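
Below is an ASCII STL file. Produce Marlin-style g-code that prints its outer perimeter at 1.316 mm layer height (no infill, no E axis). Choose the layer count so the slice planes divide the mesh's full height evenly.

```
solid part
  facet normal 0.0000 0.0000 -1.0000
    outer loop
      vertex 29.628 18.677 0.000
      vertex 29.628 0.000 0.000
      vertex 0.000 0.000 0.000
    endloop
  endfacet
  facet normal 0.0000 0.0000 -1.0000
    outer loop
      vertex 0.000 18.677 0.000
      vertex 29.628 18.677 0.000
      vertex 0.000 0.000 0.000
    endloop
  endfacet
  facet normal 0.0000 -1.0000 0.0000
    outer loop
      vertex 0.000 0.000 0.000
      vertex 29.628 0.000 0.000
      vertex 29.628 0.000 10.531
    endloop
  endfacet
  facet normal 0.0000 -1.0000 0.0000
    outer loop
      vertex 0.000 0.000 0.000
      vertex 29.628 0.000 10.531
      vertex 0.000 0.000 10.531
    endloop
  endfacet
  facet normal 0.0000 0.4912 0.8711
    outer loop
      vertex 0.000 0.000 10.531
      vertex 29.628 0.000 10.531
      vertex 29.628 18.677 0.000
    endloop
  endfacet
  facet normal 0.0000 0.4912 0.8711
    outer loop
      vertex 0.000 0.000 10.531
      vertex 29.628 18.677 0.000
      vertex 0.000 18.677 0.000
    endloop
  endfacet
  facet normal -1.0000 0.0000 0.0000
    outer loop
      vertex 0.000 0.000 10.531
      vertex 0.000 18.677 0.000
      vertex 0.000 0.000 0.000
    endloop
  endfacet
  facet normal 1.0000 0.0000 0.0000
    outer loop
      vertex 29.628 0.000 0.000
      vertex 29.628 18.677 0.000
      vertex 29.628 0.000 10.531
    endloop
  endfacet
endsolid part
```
; perimeter-only toolpath
G21 ; units = mm
G90 ; absolute positioning
G28 ; home
; layer 1
G0 Z1.316
G0 X0.000 Y0.000
G1 X29.628 Y0.000
G1 X29.628 Y16.342
G1 X0.000 Y16.342
G1 X0.000 Y0.000
; layer 2
G0 Z2.633
G0 X0.000 Y0.000
G1 X29.628 Y0.000
G1 X29.628 Y14.008
G1 X0.000 Y14.008
G1 X0.000 Y0.000
; layer 3
G0 Z3.949
G0 X0.000 Y0.000
G1 X29.628 Y0.000
G1 X29.628 Y11.673
G1 X0.000 Y11.673
G1 X0.000 Y0.000
; layer 4
G0 Z5.266
G0 X0.000 Y0.000
G1 X29.628 Y0.000
G1 X29.628 Y9.338
G1 X0.000 Y9.338
G1 X0.000 Y0.000
; layer 5
G0 Z6.582
G0 X0.000 Y0.000
G1 X29.628 Y0.000
G1 X29.628 Y7.004
G1 X0.000 Y7.004
G1 X0.000 Y0.000
; layer 6
G0 Z7.898
G0 X0.000 Y0.000
G1 X29.628 Y0.000
G1 X29.628 Y4.669
G1 X0.000 Y4.669
G1 X0.000 Y0.000
; layer 7
G0 Z9.215
G0 X0.000 Y0.000
G1 X29.628 Y0.000
G1 X29.628 Y2.335
G1 X0.000 Y2.335
G1 X0.000 Y0.000
M2 ; end

The solid is a wedge (ramp): 29.6 × 18.7 mm base, rising to 10.5 mm along the y=0 edge and sloping linearly to z=0 at y=18.7. Slicing at Δz = 1.316 mm — 8 equal slices spanning the solid's height, so layer i sits at z = i·h/8 — gives 7 non-empty perimeters. Each is a 4-segment closed polygon; G0 lifts to the layer z and rapids to the start vertex, then G1 traces the edges. The cross-section shrinks linearly with z (the slice at the apex is degenerate and omitted).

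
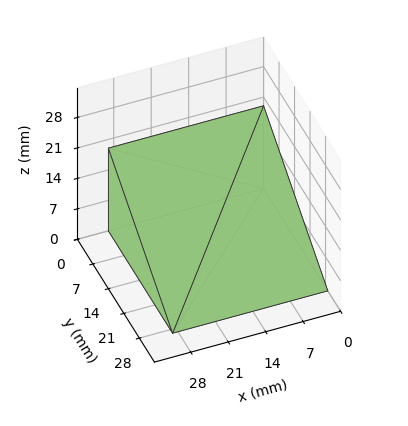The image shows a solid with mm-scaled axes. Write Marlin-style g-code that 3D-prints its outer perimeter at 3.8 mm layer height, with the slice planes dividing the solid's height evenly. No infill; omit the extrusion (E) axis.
Reading the render: the shape is a wedge (ramp): 29 × 29 mm base, rising to 19 mm along the y=0 edge and sloping linearly to z=0 at y=29 (dimensions read to the nearest mm from the axis ticks). For the g-code, the solid's height is divided into equal slices at the stated Δz and each level perimeter traced with G1 moves after a G0 lift.

; perimeter-only toolpath
G21 ; units = mm
G90 ; absolute positioning
G28 ; home
; layer 1
G0 Z3.8
G0 X0.0 Y0.0
G1 X29.0 Y0.0
G1 X29.0 Y23.2
G1 X0.0 Y23.2
G1 X0.0 Y0.0
; layer 2
G0 Z7.6
G0 X0.0 Y0.0
G1 X29.0 Y0.0
G1 X29.0 Y17.4
G1 X0.0 Y17.4
G1 X0.0 Y0.0
; layer 3
G0 Z11.4
G0 X0.0 Y0.0
G1 X29.0 Y0.0
G1 X29.0 Y11.6
G1 X0.0 Y11.6
G1 X0.0 Y0.0
; layer 4
G0 Z15.2
G0 X0.0 Y0.0
G1 X29.0 Y0.0
G1 X29.0 Y5.8
G1 X0.0 Y5.8
G1 X0.0 Y0.0
M2 ; end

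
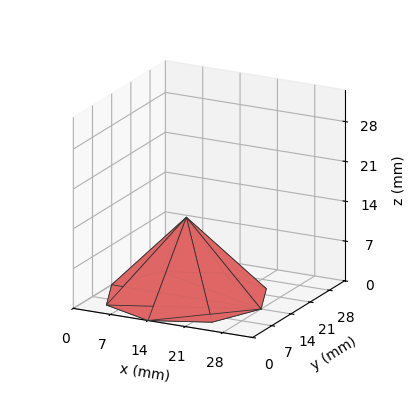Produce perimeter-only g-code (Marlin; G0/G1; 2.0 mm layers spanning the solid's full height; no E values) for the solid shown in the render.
Reading the render: the shape is a regular 8-sided pyramid, base circumscribed radius ≈ 14 mm, apex at z ≈ 14 mm (dimensions read to the nearest mm from the axis ticks). For the g-code, the solid's height is divided into equal slices at the stated Δz and each level perimeter traced with G1 moves after a G0 lift.

; perimeter-only toolpath
G21 ; units = mm
G90 ; absolute positioning
G28 ; home
; layer 1
G0 Z2.0
G0 X26.0 Y14.0
G1 X22.5 Y22.5
G1 X14.0 Y26.0
G1 X5.5 Y22.5
G1 X2.0 Y14.0
G1 X5.5 Y5.5
G1 X14.0 Y2.0
G1 X22.5 Y5.5
G1 X26.0 Y14.0
; layer 2
G0 Z4.0
G0 X24.0 Y14.0
G1 X21.1 Y21.1
G1 X14.0 Y24.0
G1 X6.9 Y21.1
G1 X4.0 Y14.0
G1 X6.9 Y6.9
G1 X14.0 Y4.0
G1 X21.1 Y6.9
G1 X24.0 Y14.0
; layer 3
G0 Z6.0
G0 X22.0 Y14.0
G1 X19.7 Y19.7
G1 X14.0 Y22.0
G1 X8.3 Y19.7
G1 X6.0 Y14.0
G1 X8.3 Y8.3
G1 X14.0 Y6.0
G1 X19.7 Y8.3
G1 X22.0 Y14.0
; layer 4
G0 Z8.0
G0 X20.0 Y14.0
G1 X18.2 Y18.2
G1 X14.0 Y20.0
G1 X9.8 Y18.2
G1 X8.0 Y14.0
G1 X9.8 Y9.8
G1 X14.0 Y8.0
G1 X18.2 Y9.8
G1 X20.0 Y14.0
; layer 5
G0 Z10.0
G0 X18.0 Y14.0
G1 X16.8 Y16.8
G1 X14.0 Y18.0
G1 X11.2 Y16.8
G1 X10.0 Y14.0
G1 X11.2 Y11.2
G1 X14.0 Y10.0
G1 X16.8 Y11.2
G1 X18.0 Y14.0
; layer 6
G0 Z12.0
G0 X16.0 Y14.0
G1 X15.4 Y15.4
G1 X14.0 Y16.0
G1 X12.6 Y15.4
G1 X12.0 Y14.0
G1 X12.6 Y12.6
G1 X14.0 Y12.0
G1 X15.4 Y12.6
G1 X16.0 Y14.0
M2 ; end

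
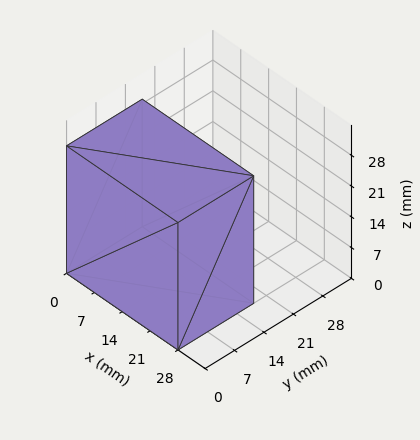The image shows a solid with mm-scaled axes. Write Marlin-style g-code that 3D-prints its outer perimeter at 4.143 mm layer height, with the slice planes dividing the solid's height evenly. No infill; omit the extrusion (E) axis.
Reading the render: the shape is a rectangular box, roughly 28 × 18 mm footprint and 29 mm tall (dimensions read to the nearest mm from the axis ticks). For the g-code, the solid's height is divided into equal slices at the stated Δz and each level perimeter traced with G1 moves after a G0 lift.

; perimeter-only toolpath
G21 ; units = mm
G90 ; absolute positioning
G28 ; home
; layer 1
G0 Z4.143
G0 X0.000 Y0.000
G1 X28.000 Y0.000
G1 X28.000 Y18.000
G1 X0.000 Y18.000
G1 X0.000 Y0.000
; layer 2
G0 Z8.286
G0 X0.000 Y0.000
G1 X28.000 Y0.000
G1 X28.000 Y18.000
G1 X0.000 Y18.000
G1 X0.000 Y0.000
; layer 3
G0 Z12.429
G0 X0.000 Y0.000
G1 X28.000 Y0.000
G1 X28.000 Y18.000
G1 X0.000 Y18.000
G1 X0.000 Y0.000
; layer 4
G0 Z16.571
G0 X0.000 Y0.000
G1 X28.000 Y0.000
G1 X28.000 Y18.000
G1 X0.000 Y18.000
G1 X0.000 Y0.000
; layer 5
G0 Z20.714
G0 X0.000 Y0.000
G1 X28.000 Y0.000
G1 X28.000 Y18.000
G1 X0.000 Y18.000
G1 X0.000 Y0.000
; layer 6
G0 Z24.857
G0 X0.000 Y0.000
G1 X28.000 Y0.000
G1 X28.000 Y18.000
G1 X0.000 Y18.000
G1 X0.000 Y0.000
; layer 7
G0 Z29.000
G0 X0.000 Y0.000
G1 X28.000 Y0.000
G1 X28.000 Y18.000
G1 X0.000 Y18.000
G1 X0.000 Y0.000
M2 ; end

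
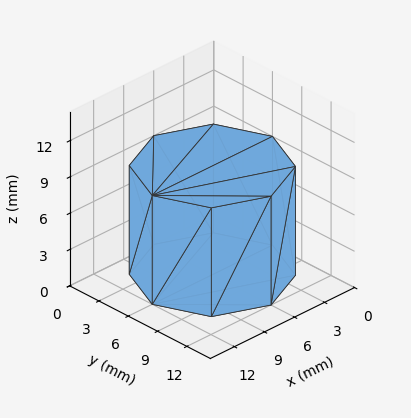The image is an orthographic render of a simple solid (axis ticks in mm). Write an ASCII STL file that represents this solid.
Reading the render: the shape is a regular 8-sided prism (a cylinder approximated with 8 flat sides), circumscribed radius ≈ 6 mm, height ≈ 9 mm (dimensions read to the nearest mm from the axis ticks). For the STL, each face is triangulated and given an outward normal.

solid part
  facet normal 0.0000 0.0000 -1.0000
    outer loop
      vertex 6.0 12.0 0.0
      vertex 10.2 10.2 0.0
      vertex 12.0 6.0 0.0
    endloop
  endfacet
  facet normal 0.0000 0.0000 -1.0000
    outer loop
      vertex 1.8 10.2 0.0
      vertex 6.0 12.0 0.0
      vertex 12.0 6.0 0.0
    endloop
  endfacet
  facet normal 0.0000 0.0000 -1.0000
    outer loop
      vertex 0.0 6.0 0.0
      vertex 1.8 10.2 0.0
      vertex 12.0 6.0 0.0
    endloop
  endfacet
  facet normal 0.0000 0.0000 -1.0000
    outer loop
      vertex 1.8 1.8 0.0
      vertex 0.0 6.0 0.0
      vertex 12.0 6.0 0.0
    endloop
  endfacet
  facet normal 0.0000 0.0000 -1.0000
    outer loop
      vertex 6.0 0.0 0.0
      vertex 1.8 1.8 0.0
      vertex 12.0 6.0 0.0
    endloop
  endfacet
  facet normal 0.0000 0.0000 -1.0000
    outer loop
      vertex 10.2 1.8 0.0
      vertex 6.0 0.0 0.0
      vertex 12.0 6.0 0.0
    endloop
  endfacet
  facet normal 0.0000 0.0000 1.0000
    outer loop
      vertex 12.0 6.0 9.0
      vertex 10.2 10.2 9.0
      vertex 6.0 12.0 9.0
    endloop
  endfacet
  facet normal 0.0000 0.0000 1.0000
    outer loop
      vertex 12.0 6.0 9.0
      vertex 6.0 12.0 9.0
      vertex 1.8 10.2 9.0
    endloop
  endfacet
  facet normal 0.0000 0.0000 1.0000
    outer loop
      vertex 12.0 6.0 9.0
      vertex 1.8 10.2 9.0
      vertex 0.0 6.0 9.0
    endloop
  endfacet
  facet normal 0.0000 0.0000 1.0000
    outer loop
      vertex 12.0 6.0 9.0
      vertex 0.0 6.0 9.0
      vertex 1.8 1.8 9.0
    endloop
  endfacet
  facet normal 0.0000 0.0000 1.0000
    outer loop
      vertex 12.0 6.0 9.0
      vertex 1.8 1.8 9.0
      vertex 6.0 0.0 9.0
    endloop
  endfacet
  facet normal 0.0000 0.0000 1.0000
    outer loop
      vertex 12.0 6.0 9.0
      vertex 6.0 0.0 9.0
      vertex 10.2 1.8 9.0
    endloop
  endfacet
  facet normal 0.9191 0.3939 0.0000
    outer loop
      vertex 12.0 6.0 0.0
      vertex 10.2 10.2 0.0
      vertex 10.2 10.2 9.0
    endloop
  endfacet
  facet normal 0.9191 0.3939 0.0000
    outer loop
      vertex 12.0 6.0 0.0
      vertex 10.2 10.2 9.0
      vertex 12.0 6.0 9.0
    endloop
  endfacet
  facet normal 0.3939 0.9191 0.0000
    outer loop
      vertex 10.2 10.2 0.0
      vertex 6.0 12.0 0.0
      vertex 6.0 12.0 9.0
    endloop
  endfacet
  facet normal 0.3939 0.9191 0.0000
    outer loop
      vertex 10.2 10.2 0.0
      vertex 6.0 12.0 9.0
      vertex 10.2 10.2 9.0
    endloop
  endfacet
  facet normal -0.3939 0.9191 0.0000
    outer loop
      vertex 6.0 12.0 0.0
      vertex 1.8 10.2 0.0
      vertex 1.8 10.2 9.0
    endloop
  endfacet
  facet normal -0.3939 0.9191 0.0000
    outer loop
      vertex 6.0 12.0 0.0
      vertex 1.8 10.2 9.0
      vertex 6.0 12.0 9.0
    endloop
  endfacet
  facet normal -0.9191 0.3939 0.0000
    outer loop
      vertex 1.8 10.2 0.0
      vertex 0.0 6.0 0.0
      vertex 0.0 6.0 9.0
    endloop
  endfacet
  facet normal -0.9191 0.3939 0.0000
    outer loop
      vertex 1.8 10.2 0.0
      vertex 0.0 6.0 9.0
      vertex 1.8 10.2 9.0
    endloop
  endfacet
  facet normal -0.9191 -0.3939 0.0000
    outer loop
      vertex 0.0 6.0 0.0
      vertex 1.8 1.8 0.0
      vertex 1.8 1.8 9.0
    endloop
  endfacet
  facet normal -0.9191 -0.3939 0.0000
    outer loop
      vertex 0.0 6.0 0.0
      vertex 1.8 1.8 9.0
      vertex 0.0 6.0 9.0
    endloop
  endfacet
  facet normal -0.3939 -0.9191 0.0000
    outer loop
      vertex 1.8 1.8 0.0
      vertex 6.0 0.0 0.0
      vertex 6.0 0.0 9.0
    endloop
  endfacet
  facet normal -0.3939 -0.9191 0.0000
    outer loop
      vertex 1.8 1.8 0.0
      vertex 6.0 0.0 9.0
      vertex 1.8 1.8 9.0
    endloop
  endfacet
  facet normal 0.3939 -0.9191 0.0000
    outer loop
      vertex 6.0 0.0 0.0
      vertex 10.2 1.8 0.0
      vertex 10.2 1.8 9.0
    endloop
  endfacet
  facet normal 0.3939 -0.9191 0.0000
    outer loop
      vertex 6.0 0.0 0.0
      vertex 10.2 1.8 9.0
      vertex 6.0 0.0 9.0
    endloop
  endfacet
  facet normal 0.9191 -0.3939 0.0000
    outer loop
      vertex 10.2 1.8 0.0
      vertex 12.0 6.0 0.0
      vertex 12.0 6.0 9.0
    endloop
  endfacet
  facet normal 0.9191 -0.3939 0.0000
    outer loop
      vertex 10.2 1.8 0.0
      vertex 12.0 6.0 9.0
      vertex 10.2 1.8 9.0
    endloop
  endfacet
endsolid part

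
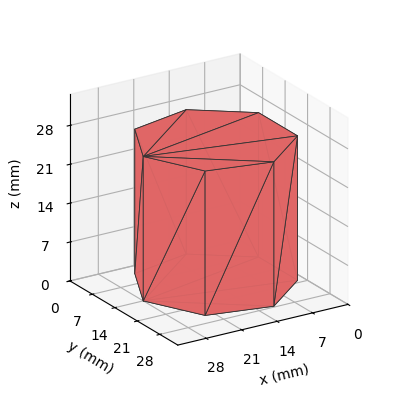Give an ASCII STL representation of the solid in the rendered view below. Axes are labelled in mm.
Reading the render: the shape is a regular 7-sided prism (a cylinder approximated with 7 flat sides), circumscribed radius ≈ 14 mm, height ≈ 26 mm (dimensions read to the nearest mm from the axis ticks). For the STL, each face is triangulated and given an outward normal.

solid part
  facet normal 0.0000 0.0000 -1.0000
    outer loop
      vertex 10.88 27.65 0.00
      vertex 22.73 24.95 0.00
      vertex 28.00 14.00 0.00
    endloop
  endfacet
  facet normal 0.0000 0.0000 -1.0000
    outer loop
      vertex 1.39 20.07 0.00
      vertex 10.88 27.65 0.00
      vertex 28.00 14.00 0.00
    endloop
  endfacet
  facet normal 0.0000 0.0000 -1.0000
    outer loop
      vertex 1.39 7.93 0.00
      vertex 1.39 20.07 0.00
      vertex 28.00 14.00 0.00
    endloop
  endfacet
  facet normal 0.0000 0.0000 -1.0000
    outer loop
      vertex 10.88 0.35 0.00
      vertex 1.39 7.93 0.00
      vertex 28.00 14.00 0.00
    endloop
  endfacet
  facet normal 0.0000 0.0000 -1.0000
    outer loop
      vertex 22.73 3.05 0.00
      vertex 10.88 0.35 0.00
      vertex 28.00 14.00 0.00
    endloop
  endfacet
  facet normal 0.0000 0.0000 1.0000
    outer loop
      vertex 28.00 14.00 26.00
      vertex 22.73 24.95 26.00
      vertex 10.88 27.65 26.00
    endloop
  endfacet
  facet normal 0.0000 0.0000 1.0000
    outer loop
      vertex 28.00 14.00 26.00
      vertex 10.88 27.65 26.00
      vertex 1.39 20.07 26.00
    endloop
  endfacet
  facet normal 0.0000 0.0000 1.0000
    outer loop
      vertex 28.00 14.00 26.00
      vertex 1.39 20.07 26.00
      vertex 1.39 7.93 26.00
    endloop
  endfacet
  facet normal 0.0000 0.0000 1.0000
    outer loop
      vertex 28.00 14.00 26.00
      vertex 1.39 7.93 26.00
      vertex 10.88 0.35 26.00
    endloop
  endfacet
  facet normal 0.0000 0.0000 1.0000
    outer loop
      vertex 28.00 14.00 26.00
      vertex 10.88 0.35 26.00
      vertex 22.73 3.05 26.00
    endloop
  endfacet
  facet normal 0.9011 0.4337 0.0000
    outer loop
      vertex 28.00 14.00 0.00
      vertex 22.73 24.95 0.00
      vertex 22.73 24.95 26.00
    endloop
  endfacet
  facet normal 0.9011 0.4337 0.0000
    outer loop
      vertex 28.00 14.00 0.00
      vertex 22.73 24.95 26.00
      vertex 28.00 14.00 26.00
    endloop
  endfacet
  facet normal 0.2222 0.9750 0.0000
    outer loop
      vertex 22.73 24.95 0.00
      vertex 10.88 27.65 0.00
      vertex 10.88 27.65 26.00
    endloop
  endfacet
  facet normal 0.2222 0.9750 0.0000
    outer loop
      vertex 22.73 24.95 0.00
      vertex 10.88 27.65 26.00
      vertex 22.73 24.95 26.00
    endloop
  endfacet
  facet normal -0.6241 0.7814 0.0000
    outer loop
      vertex 10.88 27.65 0.00
      vertex 1.39 20.07 0.00
      vertex 1.39 20.07 26.00
    endloop
  endfacet
  facet normal -0.6241 0.7814 0.0000
    outer loop
      vertex 10.88 27.65 0.00
      vertex 1.39 20.07 26.00
      vertex 10.88 27.65 26.00
    endloop
  endfacet
  facet normal -1.0000 0.0000 0.0000
    outer loop
      vertex 1.39 20.07 0.00
      vertex 1.39 7.93 0.00
      vertex 1.39 7.93 26.00
    endloop
  endfacet
  facet normal -1.0000 0.0000 0.0000
    outer loop
      vertex 1.39 20.07 0.00
      vertex 1.39 7.93 26.00
      vertex 1.39 20.07 26.00
    endloop
  endfacet
  facet normal -0.6241 -0.7814 0.0000
    outer loop
      vertex 1.39 7.93 0.00
      vertex 10.88 0.35 0.00
      vertex 10.88 0.35 26.00
    endloop
  endfacet
  facet normal -0.6241 -0.7814 0.0000
    outer loop
      vertex 1.39 7.93 0.00
      vertex 10.88 0.35 26.00
      vertex 1.39 7.93 26.00
    endloop
  endfacet
  facet normal 0.2222 -0.9750 0.0000
    outer loop
      vertex 10.88 0.35 0.00
      vertex 22.73 3.05 0.00
      vertex 22.73 3.05 26.00
    endloop
  endfacet
  facet normal 0.2222 -0.9750 0.0000
    outer loop
      vertex 10.88 0.35 0.00
      vertex 22.73 3.05 26.00
      vertex 10.88 0.35 26.00
    endloop
  endfacet
  facet normal 0.9011 -0.4337 0.0000
    outer loop
      vertex 22.73 3.05 0.00
      vertex 28.00 14.00 0.00
      vertex 28.00 14.00 26.00
    endloop
  endfacet
  facet normal 0.9011 -0.4337 0.0000
    outer loop
      vertex 22.73 3.05 0.00
      vertex 28.00 14.00 26.00
      vertex 22.73 3.05 26.00
    endloop
  endfacet
endsolid part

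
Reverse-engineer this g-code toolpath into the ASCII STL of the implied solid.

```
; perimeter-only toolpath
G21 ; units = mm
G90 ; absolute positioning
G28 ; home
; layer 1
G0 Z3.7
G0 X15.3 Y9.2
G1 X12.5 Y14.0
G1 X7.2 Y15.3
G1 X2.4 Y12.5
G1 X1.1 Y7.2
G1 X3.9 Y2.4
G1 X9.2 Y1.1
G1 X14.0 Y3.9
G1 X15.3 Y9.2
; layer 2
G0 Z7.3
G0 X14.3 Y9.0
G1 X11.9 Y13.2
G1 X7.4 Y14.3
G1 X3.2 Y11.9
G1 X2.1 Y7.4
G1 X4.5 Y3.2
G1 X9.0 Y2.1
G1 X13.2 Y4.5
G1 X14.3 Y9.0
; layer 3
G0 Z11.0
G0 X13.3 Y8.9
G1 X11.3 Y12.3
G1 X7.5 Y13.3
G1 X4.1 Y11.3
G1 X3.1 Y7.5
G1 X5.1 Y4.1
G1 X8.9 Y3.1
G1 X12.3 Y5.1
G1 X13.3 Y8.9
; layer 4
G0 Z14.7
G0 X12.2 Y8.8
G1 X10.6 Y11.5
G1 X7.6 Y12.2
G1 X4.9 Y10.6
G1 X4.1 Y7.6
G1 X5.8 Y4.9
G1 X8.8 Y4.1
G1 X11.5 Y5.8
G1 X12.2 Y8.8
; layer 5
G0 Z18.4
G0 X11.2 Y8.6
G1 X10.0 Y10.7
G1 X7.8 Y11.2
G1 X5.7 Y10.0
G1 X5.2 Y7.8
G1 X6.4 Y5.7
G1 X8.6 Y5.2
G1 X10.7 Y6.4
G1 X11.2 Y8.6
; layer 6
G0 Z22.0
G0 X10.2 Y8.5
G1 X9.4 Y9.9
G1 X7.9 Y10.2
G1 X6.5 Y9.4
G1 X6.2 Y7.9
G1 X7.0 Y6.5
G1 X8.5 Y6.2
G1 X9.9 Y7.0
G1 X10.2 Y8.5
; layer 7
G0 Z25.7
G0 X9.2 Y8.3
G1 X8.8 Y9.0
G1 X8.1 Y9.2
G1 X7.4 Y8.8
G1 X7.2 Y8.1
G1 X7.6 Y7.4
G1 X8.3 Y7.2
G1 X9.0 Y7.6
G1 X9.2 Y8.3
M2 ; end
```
solid part
  facet normal 0.0000 0.0000 -1.0000
    outer loop
      vertex 7.1 16.3 0.0
      vertex 13.1 14.8 0.0
      vertex 16.3 9.3 0.0
    endloop
  endfacet
  facet normal 0.0000 0.0000 -1.0000
    outer loop
      vertex 1.6 13.1 0.0
      vertex 7.1 16.3 0.0
      vertex 16.3 9.3 0.0
    endloop
  endfacet
  facet normal 0.0000 0.0000 -1.0000
    outer loop
      vertex 0.1 7.1 0.0
      vertex 1.6 13.1 0.0
      vertex 16.3 9.3 0.0
    endloop
  endfacet
  facet normal 0.0000 0.0000 -1.0000
    outer loop
      vertex 3.3 1.6 0.0
      vertex 0.1 7.1 0.0
      vertex 16.3 9.3 0.0
    endloop
  endfacet
  facet normal 0.0000 0.0000 -1.0000
    outer loop
      vertex 9.3 0.1 0.0
      vertex 3.3 1.6 0.0
      vertex 16.3 9.3 0.0
    endloop
  endfacet
  facet normal 0.0000 0.0000 -1.0000
    outer loop
      vertex 14.8 3.3 0.0
      vertex 9.3 0.1 0.0
      vertex 16.3 9.3 0.0
    endloop
  endfacet
  facet normal 0.8372 0.4871 0.2489
    outer loop
      vertex 16.3 9.3 0.0
      vertex 13.1 14.8 0.0
      vertex 8.2 8.2 29.4
    endloop
  endfacet
  facet normal 0.2348 0.9393 0.2500
    outer loop
      vertex 13.1 14.8 0.0
      vertex 7.1 16.3 0.0
      vertex 8.2 8.2 29.4
    endloop
  endfacet
  facet normal -0.4871 0.8372 0.2489
    outer loop
      vertex 7.1 16.3 0.0
      vertex 1.6 13.1 0.0
      vertex 8.2 8.2 29.4
    endloop
  endfacet
  facet normal -0.9393 0.2348 0.2500
    outer loop
      vertex 1.6 13.1 0.0
      vertex 0.1 7.1 0.0
      vertex 8.2 8.2 29.4
    endloop
  endfacet
  facet normal -0.8372 -0.4871 0.2489
    outer loop
      vertex 0.1 7.1 0.0
      vertex 3.3 1.6 0.0
      vertex 8.2 8.2 29.4
    endloop
  endfacet
  facet normal -0.2348 -0.9393 0.2500
    outer loop
      vertex 3.3 1.6 0.0
      vertex 9.3 0.1 0.0
      vertex 8.2 8.2 29.4
    endloop
  endfacet
  facet normal 0.4871 -0.8372 0.2489
    outer loop
      vertex 9.3 0.1 0.0
      vertex 14.8 3.3 0.0
      vertex 8.2 8.2 29.4
    endloop
  endfacet
  facet normal 0.9393 -0.2348 0.2500
    outer loop
      vertex 14.8 3.3 0.0
      vertex 16.3 9.3 0.0
      vertex 8.2 8.2 29.4
    endloop
  endfacet
endsolid part

The G0 Z moves step by Δz≈3.7 mm. The G1 loops shrink linearly with z, so the solid tapers from its base footprint up to z≈29.4. Closing with a flat bottom cap and the tapered top and triangulating gives 14 facets — a regular 8-sided pyramid, base circumscribed radius ≈ 8.2 mm, apex at z ≈ 29.4 mm.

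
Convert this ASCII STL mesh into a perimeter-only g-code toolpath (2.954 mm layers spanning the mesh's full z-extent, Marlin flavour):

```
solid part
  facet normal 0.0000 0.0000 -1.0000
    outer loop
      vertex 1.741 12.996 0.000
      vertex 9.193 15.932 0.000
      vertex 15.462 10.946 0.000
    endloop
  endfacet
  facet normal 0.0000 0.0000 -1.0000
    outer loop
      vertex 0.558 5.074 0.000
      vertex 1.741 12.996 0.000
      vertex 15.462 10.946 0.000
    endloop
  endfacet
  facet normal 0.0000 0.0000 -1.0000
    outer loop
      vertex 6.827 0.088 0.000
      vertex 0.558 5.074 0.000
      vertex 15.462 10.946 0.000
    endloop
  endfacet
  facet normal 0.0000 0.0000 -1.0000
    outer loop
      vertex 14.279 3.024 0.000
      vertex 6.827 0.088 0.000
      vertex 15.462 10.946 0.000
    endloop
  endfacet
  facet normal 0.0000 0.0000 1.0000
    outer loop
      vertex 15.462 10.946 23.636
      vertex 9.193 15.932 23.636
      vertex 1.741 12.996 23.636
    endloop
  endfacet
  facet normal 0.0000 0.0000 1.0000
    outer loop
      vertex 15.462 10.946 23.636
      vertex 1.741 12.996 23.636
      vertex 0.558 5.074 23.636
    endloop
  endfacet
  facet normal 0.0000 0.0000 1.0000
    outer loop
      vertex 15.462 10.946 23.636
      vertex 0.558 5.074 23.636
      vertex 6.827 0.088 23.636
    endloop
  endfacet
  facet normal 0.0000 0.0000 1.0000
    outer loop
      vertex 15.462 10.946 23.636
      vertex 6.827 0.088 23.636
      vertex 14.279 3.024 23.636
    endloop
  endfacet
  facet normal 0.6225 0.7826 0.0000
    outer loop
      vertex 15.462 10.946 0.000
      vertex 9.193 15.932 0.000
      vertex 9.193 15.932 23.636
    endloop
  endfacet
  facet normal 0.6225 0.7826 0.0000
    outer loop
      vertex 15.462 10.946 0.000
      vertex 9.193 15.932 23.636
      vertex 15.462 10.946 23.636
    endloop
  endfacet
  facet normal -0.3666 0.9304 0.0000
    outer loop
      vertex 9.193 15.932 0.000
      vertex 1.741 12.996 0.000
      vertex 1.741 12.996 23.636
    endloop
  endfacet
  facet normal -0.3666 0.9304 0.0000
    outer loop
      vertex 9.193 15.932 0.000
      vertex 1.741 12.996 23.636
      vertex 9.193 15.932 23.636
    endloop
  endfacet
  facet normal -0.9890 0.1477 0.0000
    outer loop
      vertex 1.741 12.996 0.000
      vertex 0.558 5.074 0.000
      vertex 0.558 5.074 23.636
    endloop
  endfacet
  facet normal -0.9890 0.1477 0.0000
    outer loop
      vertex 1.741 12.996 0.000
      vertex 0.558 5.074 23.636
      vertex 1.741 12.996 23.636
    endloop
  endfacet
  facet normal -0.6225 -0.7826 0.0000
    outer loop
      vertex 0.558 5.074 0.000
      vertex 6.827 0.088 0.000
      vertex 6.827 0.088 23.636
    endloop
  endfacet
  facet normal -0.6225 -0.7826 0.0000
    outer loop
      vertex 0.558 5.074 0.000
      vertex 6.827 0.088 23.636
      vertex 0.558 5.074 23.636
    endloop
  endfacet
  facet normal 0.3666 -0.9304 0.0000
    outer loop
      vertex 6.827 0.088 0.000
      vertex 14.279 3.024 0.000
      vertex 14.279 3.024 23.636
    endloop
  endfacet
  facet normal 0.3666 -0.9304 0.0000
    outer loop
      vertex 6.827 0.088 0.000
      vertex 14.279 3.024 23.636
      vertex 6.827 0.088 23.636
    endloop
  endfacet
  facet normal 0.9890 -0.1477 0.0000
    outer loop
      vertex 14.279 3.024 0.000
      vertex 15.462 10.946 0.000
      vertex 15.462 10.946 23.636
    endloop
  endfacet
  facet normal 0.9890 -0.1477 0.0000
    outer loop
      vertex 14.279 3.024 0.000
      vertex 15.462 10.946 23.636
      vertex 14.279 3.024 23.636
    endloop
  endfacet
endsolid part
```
; perimeter-only toolpath
G21 ; units = mm
G90 ; absolute positioning
G28 ; home
; layer 1
G0 Z2.954
G0 X15.462 Y10.946
G1 X9.193 Y15.932
G1 X1.741 Y12.996
G1 X0.558 Y5.074
G1 X6.827 Y0.088
G1 X14.279 Y3.024
G1 X15.462 Y10.946
; layer 2
G0 Z5.909
G0 X15.462 Y10.946
G1 X9.193 Y15.932
G1 X1.741 Y12.996
G1 X0.558 Y5.074
G1 X6.827 Y0.088
G1 X14.279 Y3.024
G1 X15.462 Y10.946
; layer 3
G0 Z8.864
G0 X15.462 Y10.946
G1 X9.193 Y15.932
G1 X1.741 Y12.996
G1 X0.558 Y5.074
G1 X6.827 Y0.088
G1 X14.279 Y3.024
G1 X15.462 Y10.946
; layer 4
G0 Z11.818
G0 X15.462 Y10.946
G1 X9.193 Y15.932
G1 X1.741 Y12.996
G1 X0.558 Y5.074
G1 X6.827 Y0.088
G1 X14.279 Y3.024
G1 X15.462 Y10.946
; layer 5
G0 Z14.772
G0 X15.462 Y10.946
G1 X9.193 Y15.932
G1 X1.741 Y12.996
G1 X0.558 Y5.074
G1 X6.827 Y0.088
G1 X14.279 Y3.024
G1 X15.462 Y10.946
; layer 6
G0 Z17.727
G0 X15.462 Y10.946
G1 X9.193 Y15.932
G1 X1.741 Y12.996
G1 X0.558 Y5.074
G1 X6.827 Y0.088
G1 X14.279 Y3.024
G1 X15.462 Y10.946
; layer 7
G0 Z20.681
G0 X15.462 Y10.946
G1 X9.193 Y15.932
G1 X1.741 Y12.996
G1 X0.558 Y5.074
G1 X6.827 Y0.088
G1 X14.279 Y3.024
G1 X15.462 Y10.946
; layer 8
G0 Z23.636
G0 X15.462 Y10.946
G1 X9.193 Y15.932
G1 X1.741 Y12.996
G1 X0.558 Y5.074
G1 X6.827 Y0.088
G1 X14.279 Y3.024
G1 X15.462 Y10.946
M2 ; end

The solid is a regular 6-sided prism (a cylinder approximated with 6 flat sides), circumscribed radius ≈ 8.01 mm, height ≈ 23.6 mm. Slicing at Δz = 2.954 mm — 8 equal slices spanning the solid's height, so layer i sits at z = i·h/8 — gives 8 non-empty perimeters. Each is a 6-segment closed polygon; G0 lifts to the layer z and rapids to the start vertex, then G1 traces the edges.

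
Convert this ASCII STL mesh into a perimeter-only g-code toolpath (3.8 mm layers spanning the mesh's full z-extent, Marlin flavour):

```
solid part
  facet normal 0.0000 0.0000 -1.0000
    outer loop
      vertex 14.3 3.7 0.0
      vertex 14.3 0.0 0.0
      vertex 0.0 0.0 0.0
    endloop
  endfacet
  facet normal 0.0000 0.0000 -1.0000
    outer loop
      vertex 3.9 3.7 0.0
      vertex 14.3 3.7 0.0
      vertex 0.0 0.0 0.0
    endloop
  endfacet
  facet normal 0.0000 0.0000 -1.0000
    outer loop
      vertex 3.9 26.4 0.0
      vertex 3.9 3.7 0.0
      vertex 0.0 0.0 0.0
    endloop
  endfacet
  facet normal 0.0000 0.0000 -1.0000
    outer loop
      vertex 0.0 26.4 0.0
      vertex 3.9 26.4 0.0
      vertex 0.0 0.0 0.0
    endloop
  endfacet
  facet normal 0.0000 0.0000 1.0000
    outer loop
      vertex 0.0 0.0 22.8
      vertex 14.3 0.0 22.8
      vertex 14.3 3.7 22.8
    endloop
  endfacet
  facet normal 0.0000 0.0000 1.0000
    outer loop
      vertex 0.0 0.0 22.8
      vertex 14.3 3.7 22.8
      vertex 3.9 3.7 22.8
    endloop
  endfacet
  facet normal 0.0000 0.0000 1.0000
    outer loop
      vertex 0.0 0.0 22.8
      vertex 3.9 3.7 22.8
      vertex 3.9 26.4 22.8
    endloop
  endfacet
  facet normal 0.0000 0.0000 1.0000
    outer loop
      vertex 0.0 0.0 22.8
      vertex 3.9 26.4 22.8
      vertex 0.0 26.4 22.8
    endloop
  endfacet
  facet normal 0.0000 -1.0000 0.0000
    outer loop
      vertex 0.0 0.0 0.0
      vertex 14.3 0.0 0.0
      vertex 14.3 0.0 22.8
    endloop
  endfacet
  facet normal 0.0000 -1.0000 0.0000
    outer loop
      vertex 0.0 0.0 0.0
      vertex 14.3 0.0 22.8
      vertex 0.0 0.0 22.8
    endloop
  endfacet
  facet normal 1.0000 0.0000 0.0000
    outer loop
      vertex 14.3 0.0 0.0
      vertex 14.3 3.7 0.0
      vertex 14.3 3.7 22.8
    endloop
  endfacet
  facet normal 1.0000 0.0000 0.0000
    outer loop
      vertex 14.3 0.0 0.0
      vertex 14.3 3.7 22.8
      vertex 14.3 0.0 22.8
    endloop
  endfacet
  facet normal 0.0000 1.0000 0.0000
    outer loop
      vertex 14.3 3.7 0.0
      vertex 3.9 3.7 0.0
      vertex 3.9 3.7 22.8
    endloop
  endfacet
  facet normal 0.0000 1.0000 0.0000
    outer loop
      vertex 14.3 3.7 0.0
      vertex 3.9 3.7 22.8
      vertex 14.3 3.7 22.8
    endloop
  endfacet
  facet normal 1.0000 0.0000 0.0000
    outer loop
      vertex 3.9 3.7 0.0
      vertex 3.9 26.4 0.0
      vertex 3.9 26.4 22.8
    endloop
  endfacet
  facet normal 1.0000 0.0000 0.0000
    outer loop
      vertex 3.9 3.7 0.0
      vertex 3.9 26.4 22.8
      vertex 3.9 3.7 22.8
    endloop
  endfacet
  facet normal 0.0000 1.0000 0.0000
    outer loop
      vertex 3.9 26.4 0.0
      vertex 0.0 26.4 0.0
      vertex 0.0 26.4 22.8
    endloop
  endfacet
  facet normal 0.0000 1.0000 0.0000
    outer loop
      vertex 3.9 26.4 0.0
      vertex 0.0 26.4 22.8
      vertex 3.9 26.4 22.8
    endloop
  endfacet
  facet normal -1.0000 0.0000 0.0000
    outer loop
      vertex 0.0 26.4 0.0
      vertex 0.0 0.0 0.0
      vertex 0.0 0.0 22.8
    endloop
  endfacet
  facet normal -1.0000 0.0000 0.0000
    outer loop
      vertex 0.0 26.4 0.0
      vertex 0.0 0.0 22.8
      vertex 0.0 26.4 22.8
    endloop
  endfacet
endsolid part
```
; perimeter-only toolpath
G21 ; units = mm
G90 ; absolute positioning
G28 ; home
; layer 1
G0 Z3.8
G0 X0.0 Y0.0
G1 X14.3 Y0.0
G1 X14.3 Y3.7
G1 X3.9 Y3.7
G1 X3.9 Y26.4
G1 X0.0 Y26.4
G1 X0.0 Y0.0
; layer 2
G0 Z7.6
G0 X0.0 Y0.0
G1 X14.3 Y0.0
G1 X14.3 Y3.7
G1 X3.9 Y3.7
G1 X3.9 Y26.4
G1 X0.0 Y26.4
G1 X0.0 Y0.0
; layer 3
G0 Z11.4
G0 X0.0 Y0.0
G1 X14.3 Y0.0
G1 X14.3 Y3.7
G1 X3.9 Y3.7
G1 X3.9 Y26.4
G1 X0.0 Y26.4
G1 X0.0 Y0.0
; layer 4
G0 Z15.2
G0 X0.0 Y0.0
G1 X14.3 Y0.0
G1 X14.3 Y3.7
G1 X3.9 Y3.7
G1 X3.9 Y26.4
G1 X0.0 Y26.4
G1 X0.0 Y0.0
; layer 5
G0 Z19.0
G0 X0.0 Y0.0
G1 X14.3 Y0.0
G1 X14.3 Y3.7
G1 X3.9 Y3.7
G1 X3.9 Y26.4
G1 X0.0 Y26.4
G1 X0.0 Y0.0
; layer 6
G0 Z22.8
G0 X0.0 Y0.0
G1 X14.3 Y0.0
G1 X14.3 Y3.7
G1 X3.9 Y3.7
G1 X3.9 Y26.4
G1 X0.0 Y26.4
G1 X0.0 Y0.0
M2 ; end

The solid is an L-shaped prism: outer 14.3 × 26.4 mm, arm thicknesses ≈ 3.7 mm (horizontal) and 3.9 mm (vertical), extruded 22.8 mm in z. Slicing at Δz = 3.8 mm — 6 equal slices spanning the solid's height, so layer i sits at z = i·h/6 — gives 6 non-empty perimeters. Each is a 6-segment closed polygon; G0 lifts to the layer z and rapids to the start vertex, then G1 traces the edges.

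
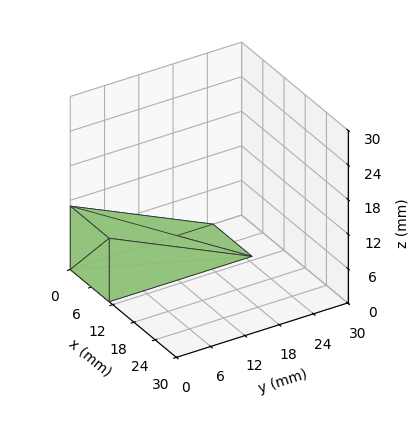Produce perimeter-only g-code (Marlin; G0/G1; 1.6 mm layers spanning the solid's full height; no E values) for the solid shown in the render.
Reading the render: the shape is a wedge (ramp): 11 × 25 mm base, rising to 11 mm along the y=0 edge and sloping linearly to z=0 at y=25 (dimensions read to the nearest mm from the axis ticks). For the g-code, the solid's height is divided into equal slices at the stated Δz and each level perimeter traced with G1 moves after a G0 lift.

; perimeter-only toolpath
G21 ; units = mm
G90 ; absolute positioning
G28 ; home
; layer 1
G0 Z1.6
G0 X0.0 Y0.0
G1 X11.0 Y0.0
G1 X11.0 Y21.4
G1 X0.0 Y21.4
G1 X0.0 Y0.0
; layer 2
G0 Z3.1
G0 X0.0 Y0.0
G1 X11.0 Y0.0
G1 X11.0 Y17.9
G1 X0.0 Y17.9
G1 X0.0 Y0.0
; layer 3
G0 Z4.7
G0 X0.0 Y0.0
G1 X11.0 Y0.0
G1 X11.0 Y14.3
G1 X0.0 Y14.3
G1 X0.0 Y0.0
; layer 4
G0 Z6.3
G0 X0.0 Y0.0
G1 X11.0 Y0.0
G1 X11.0 Y10.7
G1 X0.0 Y10.7
G1 X0.0 Y0.0
; layer 5
G0 Z7.9
G0 X0.0 Y0.0
G1 X11.0 Y0.0
G1 X11.0 Y7.1
G1 X0.0 Y7.1
G1 X0.0 Y0.0
; layer 6
G0 Z9.4
G0 X0.0 Y0.0
G1 X11.0 Y0.0
G1 X11.0 Y3.6
G1 X0.0 Y3.6
G1 X0.0 Y0.0
M2 ; end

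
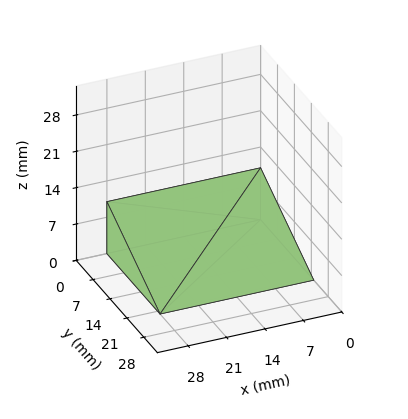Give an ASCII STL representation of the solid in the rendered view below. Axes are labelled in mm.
Reading the render: the shape is a wedge (ramp): 28 × 22 mm base, rising to 10 mm along the y=0 edge and sloping linearly to z=0 at y=22 (dimensions read to the nearest mm from the axis ticks). For the STL, each face is triangulated and given an outward normal.

solid part
  facet normal 0.0000 0.0000 -1.0000
    outer loop
      vertex 28.0 22.0 0.0
      vertex 28.0 0.0 0.0
      vertex 0.0 0.0 0.0
    endloop
  endfacet
  facet normal 0.0000 0.0000 -1.0000
    outer loop
      vertex 0.0 22.0 0.0
      vertex 28.0 22.0 0.0
      vertex 0.0 0.0 0.0
    endloop
  endfacet
  facet normal 0.0000 -1.0000 0.0000
    outer loop
      vertex 0.0 0.0 0.0
      vertex 28.0 0.0 0.0
      vertex 28.0 0.0 10.0
    endloop
  endfacet
  facet normal 0.0000 -1.0000 0.0000
    outer loop
      vertex 0.0 0.0 0.0
      vertex 28.0 0.0 10.0
      vertex 0.0 0.0 10.0
    endloop
  endfacet
  facet normal 0.0000 0.4138 0.9104
    outer loop
      vertex 0.0 0.0 10.0
      vertex 28.0 0.0 10.0
      vertex 28.0 22.0 0.0
    endloop
  endfacet
  facet normal 0.0000 0.4138 0.9104
    outer loop
      vertex 0.0 0.0 10.0
      vertex 28.0 22.0 0.0
      vertex 0.0 22.0 0.0
    endloop
  endfacet
  facet normal -1.0000 0.0000 0.0000
    outer loop
      vertex 0.0 0.0 10.0
      vertex 0.0 22.0 0.0
      vertex 0.0 0.0 0.0
    endloop
  endfacet
  facet normal 1.0000 0.0000 0.0000
    outer loop
      vertex 28.0 0.0 0.0
      vertex 28.0 22.0 0.0
      vertex 28.0 0.0 10.0
    endloop
  endfacet
endsolid part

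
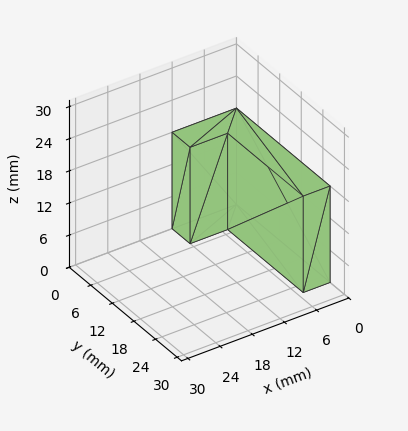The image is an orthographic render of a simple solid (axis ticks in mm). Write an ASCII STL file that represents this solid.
Reading the render: the shape is an L-shaped prism: outer 12 × 26 mm, arm thicknesses ≈ 5 mm (horizontal) and 5 mm (vertical), extruded 18 mm in z (dimensions read to the nearest mm from the axis ticks). For the STL, each face is triangulated and given an outward normal.

solid part
  facet normal 0.0000 0.0000 -1.0000
    outer loop
      vertex 12.000 5.000 0.000
      vertex 12.000 0.000 0.000
      vertex 0.000 0.000 0.000
    endloop
  endfacet
  facet normal 0.0000 0.0000 -1.0000
    outer loop
      vertex 5.000 5.000 0.000
      vertex 12.000 5.000 0.000
      vertex 0.000 0.000 0.000
    endloop
  endfacet
  facet normal 0.0000 0.0000 -1.0000
    outer loop
      vertex 5.000 26.000 0.000
      vertex 5.000 5.000 0.000
      vertex 0.000 0.000 0.000
    endloop
  endfacet
  facet normal 0.0000 0.0000 -1.0000
    outer loop
      vertex 0.000 26.000 0.000
      vertex 5.000 26.000 0.000
      vertex 0.000 0.000 0.000
    endloop
  endfacet
  facet normal 0.0000 0.0000 1.0000
    outer loop
      vertex 0.000 0.000 18.000
      vertex 12.000 0.000 18.000
      vertex 12.000 5.000 18.000
    endloop
  endfacet
  facet normal 0.0000 0.0000 1.0000
    outer loop
      vertex 0.000 0.000 18.000
      vertex 12.000 5.000 18.000
      vertex 5.000 5.000 18.000
    endloop
  endfacet
  facet normal 0.0000 0.0000 1.0000
    outer loop
      vertex 0.000 0.000 18.000
      vertex 5.000 5.000 18.000
      vertex 5.000 26.000 18.000
    endloop
  endfacet
  facet normal 0.0000 0.0000 1.0000
    outer loop
      vertex 0.000 0.000 18.000
      vertex 5.000 26.000 18.000
      vertex 0.000 26.000 18.000
    endloop
  endfacet
  facet normal 0.0000 -1.0000 0.0000
    outer loop
      vertex 0.000 0.000 0.000
      vertex 12.000 0.000 0.000
      vertex 12.000 0.000 18.000
    endloop
  endfacet
  facet normal 0.0000 -1.0000 0.0000
    outer loop
      vertex 0.000 0.000 0.000
      vertex 12.000 0.000 18.000
      vertex 0.000 0.000 18.000
    endloop
  endfacet
  facet normal 1.0000 0.0000 0.0000
    outer loop
      vertex 12.000 0.000 0.000
      vertex 12.000 5.000 0.000
      vertex 12.000 5.000 18.000
    endloop
  endfacet
  facet normal 1.0000 0.0000 0.0000
    outer loop
      vertex 12.000 0.000 0.000
      vertex 12.000 5.000 18.000
      vertex 12.000 0.000 18.000
    endloop
  endfacet
  facet normal 0.0000 1.0000 0.0000
    outer loop
      vertex 12.000 5.000 0.000
      vertex 5.000 5.000 0.000
      vertex 5.000 5.000 18.000
    endloop
  endfacet
  facet normal 0.0000 1.0000 0.0000
    outer loop
      vertex 12.000 5.000 0.000
      vertex 5.000 5.000 18.000
      vertex 12.000 5.000 18.000
    endloop
  endfacet
  facet normal 1.0000 0.0000 0.0000
    outer loop
      vertex 5.000 5.000 0.000
      vertex 5.000 26.000 0.000
      vertex 5.000 26.000 18.000
    endloop
  endfacet
  facet normal 1.0000 0.0000 0.0000
    outer loop
      vertex 5.000 5.000 0.000
      vertex 5.000 26.000 18.000
      vertex 5.000 5.000 18.000
    endloop
  endfacet
  facet normal 0.0000 1.0000 0.0000
    outer loop
      vertex 5.000 26.000 0.000
      vertex 0.000 26.000 0.000
      vertex 0.000 26.000 18.000
    endloop
  endfacet
  facet normal 0.0000 1.0000 0.0000
    outer loop
      vertex 5.000 26.000 0.000
      vertex 0.000 26.000 18.000
      vertex 5.000 26.000 18.000
    endloop
  endfacet
  facet normal -1.0000 0.0000 0.0000
    outer loop
      vertex 0.000 26.000 0.000
      vertex 0.000 0.000 0.000
      vertex 0.000 0.000 18.000
    endloop
  endfacet
  facet normal -1.0000 0.0000 0.0000
    outer loop
      vertex 0.000 26.000 0.000
      vertex 0.000 0.000 18.000
      vertex 0.000 26.000 18.000
    endloop
  endfacet
endsolid part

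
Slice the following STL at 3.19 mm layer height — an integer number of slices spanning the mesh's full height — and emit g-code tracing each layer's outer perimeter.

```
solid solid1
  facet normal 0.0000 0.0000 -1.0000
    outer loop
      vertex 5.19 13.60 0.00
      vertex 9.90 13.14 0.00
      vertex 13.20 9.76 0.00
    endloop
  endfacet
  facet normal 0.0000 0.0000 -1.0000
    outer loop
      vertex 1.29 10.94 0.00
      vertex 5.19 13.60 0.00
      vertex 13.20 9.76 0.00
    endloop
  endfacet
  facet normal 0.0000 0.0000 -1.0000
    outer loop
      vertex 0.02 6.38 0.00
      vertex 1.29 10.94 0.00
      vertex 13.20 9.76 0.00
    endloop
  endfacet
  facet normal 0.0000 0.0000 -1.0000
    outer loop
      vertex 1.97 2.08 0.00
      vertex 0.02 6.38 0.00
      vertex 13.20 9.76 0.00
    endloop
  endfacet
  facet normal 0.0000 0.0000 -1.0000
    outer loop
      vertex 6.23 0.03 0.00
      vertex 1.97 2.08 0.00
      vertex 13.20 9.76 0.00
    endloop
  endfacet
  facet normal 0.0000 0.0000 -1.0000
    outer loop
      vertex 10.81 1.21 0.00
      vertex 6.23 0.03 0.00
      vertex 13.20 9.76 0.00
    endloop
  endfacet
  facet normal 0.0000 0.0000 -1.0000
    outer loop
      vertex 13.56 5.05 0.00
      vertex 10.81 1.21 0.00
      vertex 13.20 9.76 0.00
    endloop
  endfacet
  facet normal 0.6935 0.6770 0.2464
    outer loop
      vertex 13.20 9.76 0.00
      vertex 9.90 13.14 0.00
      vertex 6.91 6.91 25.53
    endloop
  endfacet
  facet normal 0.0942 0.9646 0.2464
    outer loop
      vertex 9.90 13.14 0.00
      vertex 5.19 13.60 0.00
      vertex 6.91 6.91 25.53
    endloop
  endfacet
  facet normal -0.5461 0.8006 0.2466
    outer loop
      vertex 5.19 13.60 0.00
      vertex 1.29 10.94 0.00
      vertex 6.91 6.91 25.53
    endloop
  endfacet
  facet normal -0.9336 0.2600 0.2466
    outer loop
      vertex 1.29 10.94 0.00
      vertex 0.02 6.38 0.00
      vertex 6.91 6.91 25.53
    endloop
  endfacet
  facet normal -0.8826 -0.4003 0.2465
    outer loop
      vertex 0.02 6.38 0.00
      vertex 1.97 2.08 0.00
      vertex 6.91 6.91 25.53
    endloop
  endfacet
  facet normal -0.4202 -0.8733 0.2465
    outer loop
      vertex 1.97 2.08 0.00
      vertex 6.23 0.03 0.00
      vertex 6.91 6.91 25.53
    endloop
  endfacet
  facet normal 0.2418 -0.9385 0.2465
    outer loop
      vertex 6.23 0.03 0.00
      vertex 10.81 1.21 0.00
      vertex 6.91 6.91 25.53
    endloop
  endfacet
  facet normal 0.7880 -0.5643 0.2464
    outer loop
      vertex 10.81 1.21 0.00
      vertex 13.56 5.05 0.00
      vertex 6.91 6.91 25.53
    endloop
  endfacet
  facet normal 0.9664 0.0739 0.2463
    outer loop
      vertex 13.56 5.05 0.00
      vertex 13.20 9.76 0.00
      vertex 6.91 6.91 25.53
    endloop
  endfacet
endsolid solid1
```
; perimeter-only toolpath
G21 ; units = mm
G90 ; absolute positioning
G28 ; home
; layer 1
G0 Z3.19
G0 X12.41 Y9.40
G1 X9.53 Y12.36
G1 X5.41 Y12.76
G1 X1.99 Y10.44
G1 X0.88 Y6.45
G1 X2.59 Y2.68
G1 X6.31 Y0.89
G1 X10.32 Y1.92
G1 X12.73 Y5.28
G1 X12.41 Y9.40
; layer 2
G0 Z6.38
G0 X11.63 Y9.05
G1 X9.15 Y11.58
G1 X5.62 Y11.93
G1 X2.70 Y9.93
G1 X1.74 Y6.51
G1 X3.21 Y3.29
G1 X6.40 Y1.75
G1 X9.84 Y2.63
G1 X11.90 Y5.51
G1 X11.63 Y9.05
; layer 3
G0 Z9.57
G0 X10.84 Y8.69
G1 X8.78 Y10.80
G1 X5.84 Y11.09
G1 X3.40 Y9.43
G1 X2.60 Y6.58
G1 X3.82 Y3.89
G1 X6.49 Y2.61
G1 X9.35 Y3.35
G1 X11.07 Y5.75
G1 X10.84 Y8.69
; layer 4
G0 Z12.77
G0 X10.05 Y8.34
G1 X8.41 Y10.03
G1 X6.05 Y10.25
G1 X4.10 Y8.93
G1 X3.46 Y6.64
G1 X4.44 Y4.50
G1 X6.57 Y3.47
G1 X8.86 Y4.06
G1 X10.23 Y5.98
G1 X10.05 Y8.34
; layer 5
G0 Z15.96
G0 X9.27 Y7.98
G1 X8.03 Y9.25
G1 X6.26 Y9.42
G1 X4.80 Y8.42
G1 X4.33 Y6.71
G1 X5.06 Y5.10
G1 X6.65 Y4.33
G1 X8.37 Y4.77
G1 X9.40 Y6.21
G1 X9.27 Y7.98
; layer 6
G0 Z19.15
G0 X8.48 Y7.62
G1 X7.66 Y8.47
G1 X6.48 Y8.58
G1 X5.50 Y7.92
G1 X5.19 Y6.78
G1 X5.67 Y5.70
G1 X6.74 Y5.19
G1 X7.88 Y5.49
G1 X8.57 Y6.45
G1 X8.48 Y7.62
; layer 7
G0 Z22.34
G0 X7.70 Y7.27
G1 X7.28 Y7.69
G1 X6.70 Y7.75
G1 X6.21 Y7.41
G1 X6.05 Y6.84
G1 X6.29 Y6.31
G1 X6.83 Y6.05
G1 X7.40 Y6.20
G1 X7.74 Y6.68
G1 X7.70 Y7.27
M2 ; end

The solid is a regular 9-sided pyramid, base circumscribed radius ≈ 6.91 mm, apex at z ≈ 25.5 mm. Slicing at Δz = 3.19 mm — 8 equal slices spanning the solid's height, so layer i sits at z = i·h/8 — gives 7 non-empty perimeters. Each is a 9-segment closed polygon; G0 lifts to the layer z and rapids to the start vertex, then G1 traces the edges. The cross-section shrinks linearly with z (the slice at the apex is degenerate and omitted).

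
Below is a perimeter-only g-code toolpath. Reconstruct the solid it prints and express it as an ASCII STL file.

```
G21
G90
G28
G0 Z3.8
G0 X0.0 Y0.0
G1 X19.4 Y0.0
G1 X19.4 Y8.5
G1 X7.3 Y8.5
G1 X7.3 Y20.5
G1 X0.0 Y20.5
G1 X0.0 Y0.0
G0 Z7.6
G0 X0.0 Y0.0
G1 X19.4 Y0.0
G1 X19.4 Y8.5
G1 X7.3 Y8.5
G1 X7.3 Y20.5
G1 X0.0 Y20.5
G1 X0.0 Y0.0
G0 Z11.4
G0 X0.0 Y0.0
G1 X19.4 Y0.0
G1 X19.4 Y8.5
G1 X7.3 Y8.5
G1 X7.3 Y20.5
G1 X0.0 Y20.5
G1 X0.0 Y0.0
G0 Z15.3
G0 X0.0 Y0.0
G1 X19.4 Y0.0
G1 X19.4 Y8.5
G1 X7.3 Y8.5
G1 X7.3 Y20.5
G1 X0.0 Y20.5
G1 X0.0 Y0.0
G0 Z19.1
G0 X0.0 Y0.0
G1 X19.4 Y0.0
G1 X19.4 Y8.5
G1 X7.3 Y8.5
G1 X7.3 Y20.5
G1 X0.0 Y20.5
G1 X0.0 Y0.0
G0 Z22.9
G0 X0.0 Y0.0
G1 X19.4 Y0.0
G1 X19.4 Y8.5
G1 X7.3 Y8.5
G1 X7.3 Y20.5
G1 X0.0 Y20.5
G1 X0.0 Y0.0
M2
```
solid part
  facet normal 0.0000 0.0000 -1.0000
    outer loop
      vertex 19.4 8.5 0.0
      vertex 19.4 0.0 0.0
      vertex 0.0 0.0 0.0
    endloop
  endfacet
  facet normal 0.0000 0.0000 -1.0000
    outer loop
      vertex 7.3 8.5 0.0
      vertex 19.4 8.5 0.0
      vertex 0.0 0.0 0.0
    endloop
  endfacet
  facet normal 0.0000 0.0000 -1.0000
    outer loop
      vertex 7.3 20.5 0.0
      vertex 7.3 8.5 0.0
      vertex 0.0 0.0 0.0
    endloop
  endfacet
  facet normal 0.0000 0.0000 -1.0000
    outer loop
      vertex 0.0 20.5 0.0
      vertex 7.3 20.5 0.0
      vertex 0.0 0.0 0.0
    endloop
  endfacet
  facet normal 0.0000 0.0000 1.0000
    outer loop
      vertex 0.0 0.0 22.9
      vertex 19.4 0.0 22.9
      vertex 19.4 8.5 22.9
    endloop
  endfacet
  facet normal 0.0000 0.0000 1.0000
    outer loop
      vertex 0.0 0.0 22.9
      vertex 19.4 8.5 22.9
      vertex 7.3 8.5 22.9
    endloop
  endfacet
  facet normal 0.0000 0.0000 1.0000
    outer loop
      vertex 0.0 0.0 22.9
      vertex 7.3 8.5 22.9
      vertex 7.3 20.5 22.9
    endloop
  endfacet
  facet normal 0.0000 0.0000 1.0000
    outer loop
      vertex 0.0 0.0 22.9
      vertex 7.3 20.5 22.9
      vertex 0.0 20.5 22.9
    endloop
  endfacet
  facet normal 0.0000 -1.0000 0.0000
    outer loop
      vertex 0.0 0.0 0.0
      vertex 19.4 0.0 0.0
      vertex 19.4 0.0 22.9
    endloop
  endfacet
  facet normal 0.0000 -1.0000 0.0000
    outer loop
      vertex 0.0 0.0 0.0
      vertex 19.4 0.0 22.9
      vertex 0.0 0.0 22.9
    endloop
  endfacet
  facet normal 1.0000 0.0000 0.0000
    outer loop
      vertex 19.4 0.0 0.0
      vertex 19.4 8.5 0.0
      vertex 19.4 8.5 22.9
    endloop
  endfacet
  facet normal 1.0000 0.0000 0.0000
    outer loop
      vertex 19.4 0.0 0.0
      vertex 19.4 8.5 22.9
      vertex 19.4 0.0 22.9
    endloop
  endfacet
  facet normal 0.0000 1.0000 0.0000
    outer loop
      vertex 19.4 8.5 0.0
      vertex 7.3 8.5 0.0
      vertex 7.3 8.5 22.9
    endloop
  endfacet
  facet normal 0.0000 1.0000 0.0000
    outer loop
      vertex 19.4 8.5 0.0
      vertex 7.3 8.5 22.9
      vertex 19.4 8.5 22.9
    endloop
  endfacet
  facet normal 1.0000 0.0000 0.0000
    outer loop
      vertex 7.3 8.5 0.0
      vertex 7.3 20.5 0.0
      vertex 7.3 20.5 22.9
    endloop
  endfacet
  facet normal 1.0000 0.0000 0.0000
    outer loop
      vertex 7.3 8.5 0.0
      vertex 7.3 20.5 22.9
      vertex 7.3 8.5 22.9
    endloop
  endfacet
  facet normal 0.0000 1.0000 0.0000
    outer loop
      vertex 7.3 20.5 0.0
      vertex 0.0 20.5 0.0
      vertex 0.0 20.5 22.9
    endloop
  endfacet
  facet normal 0.0000 1.0000 0.0000
    outer loop
      vertex 7.3 20.5 0.0
      vertex 0.0 20.5 22.9
      vertex 7.3 20.5 22.9
    endloop
  endfacet
  facet normal -1.0000 0.0000 0.0000
    outer loop
      vertex 0.0 20.5 0.0
      vertex 0.0 0.0 0.0
      vertex 0.0 0.0 22.9
    endloop
  endfacet
  facet normal -1.0000 0.0000 0.0000
    outer loop
      vertex 0.0 20.5 0.0
      vertex 0.0 0.0 22.9
      vertex 0.0 20.5 22.9
    endloop
  endfacet
endsolid part

The G0 Z moves step by Δz≈3.8 mm. Every layer's G1 loop is the same polygon, so the solid is a straight extrusion of it from z=0 to z≈22.9. Closing with flat bottom and top caps and triangulating gives 20 facets — an L-shaped prism: outer 19.4 × 20.5 mm, arm thicknesses ≈ 8.5 mm (horizontal) and 7.3 mm (vertical), extruded 22.9 mm in z.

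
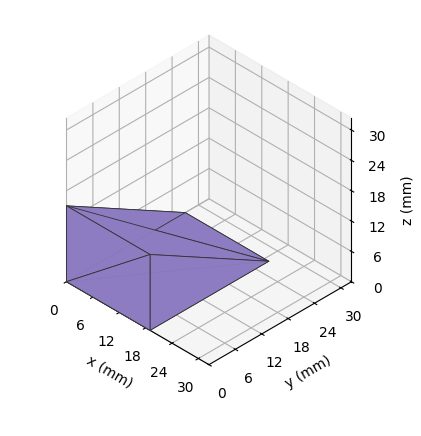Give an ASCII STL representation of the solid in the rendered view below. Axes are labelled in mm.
Reading the render: the shape is a wedge (ramp): 19 × 27 mm base, rising to 15 mm along the y=0 edge and sloping linearly to z=0 at y=27 (dimensions read to the nearest mm from the axis ticks). For the STL, each face is triangulated and given an outward normal.

solid part
  facet normal 0.0000 0.0000 -1.0000
    outer loop
      vertex 19.000 27.000 0.000
      vertex 19.000 0.000 0.000
      vertex 0.000 0.000 0.000
    endloop
  endfacet
  facet normal 0.0000 0.0000 -1.0000
    outer loop
      vertex 0.000 27.000 0.000
      vertex 19.000 27.000 0.000
      vertex 0.000 0.000 0.000
    endloop
  endfacet
  facet normal 0.0000 -1.0000 0.0000
    outer loop
      vertex 0.000 0.000 0.000
      vertex 19.000 0.000 0.000
      vertex 19.000 0.000 15.000
    endloop
  endfacet
  facet normal 0.0000 -1.0000 0.0000
    outer loop
      vertex 0.000 0.000 0.000
      vertex 19.000 0.000 15.000
      vertex 0.000 0.000 15.000
    endloop
  endfacet
  facet normal 0.0000 0.4856 0.8742
    outer loop
      vertex 0.000 0.000 15.000
      vertex 19.000 0.000 15.000
      vertex 19.000 27.000 0.000
    endloop
  endfacet
  facet normal 0.0000 0.4856 0.8742
    outer loop
      vertex 0.000 0.000 15.000
      vertex 19.000 27.000 0.000
      vertex 0.000 27.000 0.000
    endloop
  endfacet
  facet normal -1.0000 0.0000 0.0000
    outer loop
      vertex 0.000 0.000 15.000
      vertex 0.000 27.000 0.000
      vertex 0.000 0.000 0.000
    endloop
  endfacet
  facet normal 1.0000 0.0000 0.0000
    outer loop
      vertex 19.000 0.000 0.000
      vertex 19.000 27.000 0.000
      vertex 19.000 0.000 15.000
    endloop
  endfacet
endsolid part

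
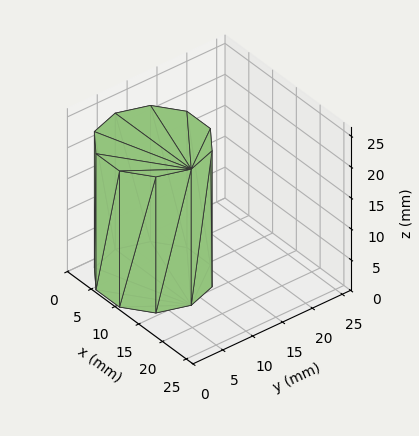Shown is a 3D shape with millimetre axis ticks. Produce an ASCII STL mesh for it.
Reading the render: the shape is a regular 10-sided prism (a cylinder approximated with 10 flat sides), circumscribed radius ≈ 8 mm, height ≈ 22 mm (dimensions read to the nearest mm from the axis ticks). For the STL, each face is triangulated and given an outward normal.

solid part
  facet normal 0.0000 0.0000 -1.0000
    outer loop
      vertex 10.472 15.608 0.000
      vertex 14.472 12.702 0.000
      vertex 16.000 8.000 0.000
    endloop
  endfacet
  facet normal 0.0000 0.0000 -1.0000
    outer loop
      vertex 5.528 15.608 0.000
      vertex 10.472 15.608 0.000
      vertex 16.000 8.000 0.000
    endloop
  endfacet
  facet normal 0.0000 0.0000 -1.0000
    outer loop
      vertex 1.528 12.702 0.000
      vertex 5.528 15.608 0.000
      vertex 16.000 8.000 0.000
    endloop
  endfacet
  facet normal 0.0000 0.0000 -1.0000
    outer loop
      vertex 0.000 8.000 0.000
      vertex 1.528 12.702 0.000
      vertex 16.000 8.000 0.000
    endloop
  endfacet
  facet normal 0.0000 0.0000 -1.0000
    outer loop
      vertex 1.528 3.298 0.000
      vertex 0.000 8.000 0.000
      vertex 16.000 8.000 0.000
    endloop
  endfacet
  facet normal 0.0000 0.0000 -1.0000
    outer loop
      vertex 5.528 0.392 0.000
      vertex 1.528 3.298 0.000
      vertex 16.000 8.000 0.000
    endloop
  endfacet
  facet normal 0.0000 0.0000 -1.0000
    outer loop
      vertex 10.472 0.392 0.000
      vertex 5.528 0.392 0.000
      vertex 16.000 8.000 0.000
    endloop
  endfacet
  facet normal 0.0000 0.0000 -1.0000
    outer loop
      vertex 14.472 3.298 0.000
      vertex 10.472 0.392 0.000
      vertex 16.000 8.000 0.000
    endloop
  endfacet
  facet normal 0.0000 0.0000 1.0000
    outer loop
      vertex 16.000 8.000 22.000
      vertex 14.472 12.702 22.000
      vertex 10.472 15.608 22.000
    endloop
  endfacet
  facet normal 0.0000 0.0000 1.0000
    outer loop
      vertex 16.000 8.000 22.000
      vertex 10.472 15.608 22.000
      vertex 5.528 15.608 22.000
    endloop
  endfacet
  facet normal 0.0000 0.0000 1.0000
    outer loop
      vertex 16.000 8.000 22.000
      vertex 5.528 15.608 22.000
      vertex 1.528 12.702 22.000
    endloop
  endfacet
  facet normal 0.0000 0.0000 1.0000
    outer loop
      vertex 16.000 8.000 22.000
      vertex 1.528 12.702 22.000
      vertex 0.000 8.000 22.000
    endloop
  endfacet
  facet normal 0.0000 0.0000 1.0000
    outer loop
      vertex 16.000 8.000 22.000
      vertex 0.000 8.000 22.000
      vertex 1.528 3.298 22.000
    endloop
  endfacet
  facet normal 0.0000 0.0000 1.0000
    outer loop
      vertex 16.000 8.000 22.000
      vertex 1.528 3.298 22.000
      vertex 5.528 0.392 22.000
    endloop
  endfacet
  facet normal 0.0000 0.0000 1.0000
    outer loop
      vertex 16.000 8.000 22.000
      vertex 5.528 0.392 22.000
      vertex 10.472 0.392 22.000
    endloop
  endfacet
  facet normal 0.0000 0.0000 1.0000
    outer loop
      vertex 16.000 8.000 22.000
      vertex 10.472 0.392 22.000
      vertex 14.472 3.298 22.000
    endloop
  endfacet
  facet normal 0.9510 0.3091 0.0000
    outer loop
      vertex 16.000 8.000 0.000
      vertex 14.472 12.702 0.000
      vertex 14.472 12.702 22.000
    endloop
  endfacet
  facet normal 0.9510 0.3091 0.0000
    outer loop
      vertex 16.000 8.000 0.000
      vertex 14.472 12.702 22.000
      vertex 16.000 8.000 22.000
    endloop
  endfacet
  facet normal 0.5878 0.8090 0.0000
    outer loop
      vertex 14.472 12.702 0.000
      vertex 10.472 15.608 0.000
      vertex 10.472 15.608 22.000
    endloop
  endfacet
  facet normal 0.5878 0.8090 0.0000
    outer loop
      vertex 14.472 12.702 0.000
      vertex 10.472 15.608 22.000
      vertex 14.472 12.702 22.000
    endloop
  endfacet
  facet normal 0.0000 1.0000 0.0000
    outer loop
      vertex 10.472 15.608 0.000
      vertex 5.528 15.608 0.000
      vertex 5.528 15.608 22.000
    endloop
  endfacet
  facet normal 0.0000 1.0000 0.0000
    outer loop
      vertex 10.472 15.608 0.000
      vertex 5.528 15.608 22.000
      vertex 10.472 15.608 22.000
    endloop
  endfacet
  facet normal -0.5878 0.8090 0.0000
    outer loop
      vertex 5.528 15.608 0.000
      vertex 1.528 12.702 0.000
      vertex 1.528 12.702 22.000
    endloop
  endfacet
  facet normal -0.5878 0.8090 0.0000
    outer loop
      vertex 5.528 15.608 0.000
      vertex 1.528 12.702 22.000
      vertex 5.528 15.608 22.000
    endloop
  endfacet
  facet normal -0.9510 0.3091 0.0000
    outer loop
      vertex 1.528 12.702 0.000
      vertex 0.000 8.000 0.000
      vertex 0.000 8.000 22.000
    endloop
  endfacet
  facet normal -0.9510 0.3091 0.0000
    outer loop
      vertex 1.528 12.702 0.000
      vertex 0.000 8.000 22.000
      vertex 1.528 12.702 22.000
    endloop
  endfacet
  facet normal -0.9510 -0.3091 0.0000
    outer loop
      vertex 0.000 8.000 0.000
      vertex 1.528 3.298 0.000
      vertex 1.528 3.298 22.000
    endloop
  endfacet
  facet normal -0.9510 -0.3091 0.0000
    outer loop
      vertex 0.000 8.000 0.000
      vertex 1.528 3.298 22.000
      vertex 0.000 8.000 22.000
    endloop
  endfacet
  facet normal -0.5878 -0.8090 0.0000
    outer loop
      vertex 1.528 3.298 0.000
      vertex 5.528 0.392 0.000
      vertex 5.528 0.392 22.000
    endloop
  endfacet
  facet normal -0.5878 -0.8090 0.0000
    outer loop
      vertex 1.528 3.298 0.000
      vertex 5.528 0.392 22.000
      vertex 1.528 3.298 22.000
    endloop
  endfacet
  facet normal 0.0000 -1.0000 0.0000
    outer loop
      vertex 5.528 0.392 0.000
      vertex 10.472 0.392 0.000
      vertex 10.472 0.392 22.000
    endloop
  endfacet
  facet normal 0.0000 -1.0000 0.0000
    outer loop
      vertex 5.528 0.392 0.000
      vertex 10.472 0.392 22.000
      vertex 5.528 0.392 22.000
    endloop
  endfacet
  facet normal 0.5878 -0.8090 0.0000
    outer loop
      vertex 10.472 0.392 0.000
      vertex 14.472 3.298 0.000
      vertex 14.472 3.298 22.000
    endloop
  endfacet
  facet normal 0.5878 -0.8090 0.0000
    outer loop
      vertex 10.472 0.392 0.000
      vertex 14.472 3.298 22.000
      vertex 10.472 0.392 22.000
    endloop
  endfacet
  facet normal 0.9510 -0.3091 0.0000
    outer loop
      vertex 14.472 3.298 0.000
      vertex 16.000 8.000 0.000
      vertex 16.000 8.000 22.000
    endloop
  endfacet
  facet normal 0.9510 -0.3091 0.0000
    outer loop
      vertex 14.472 3.298 0.000
      vertex 16.000 8.000 22.000
      vertex 14.472 3.298 22.000
    endloop
  endfacet
endsolid part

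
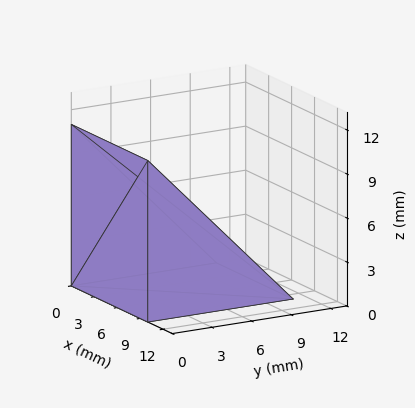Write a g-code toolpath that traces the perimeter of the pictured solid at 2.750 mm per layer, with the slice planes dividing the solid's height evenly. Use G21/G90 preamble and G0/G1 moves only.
Reading the render: the shape is a wedge (ramp): 10 × 11 mm base, rising to 11 mm along the y=0 edge and sloping linearly to z=0 at y=11 (dimensions read to the nearest mm from the axis ticks). For the g-code, the solid's height is divided into equal slices at the stated Δz and each level perimeter traced with G1 moves after a G0 lift.

; perimeter-only toolpath
G21 ; units = mm
G90 ; absolute positioning
G28 ; home
; layer 1
G0 Z2.750
G0 X0.000 Y0.000
G1 X10.000 Y0.000
G1 X10.000 Y8.250
G1 X0.000 Y8.250
G1 X0.000 Y0.000
; layer 2
G0 Z5.500
G0 X0.000 Y0.000
G1 X10.000 Y0.000
G1 X10.000 Y5.500
G1 X0.000 Y5.500
G1 X0.000 Y0.000
; layer 3
G0 Z8.250
G0 X0.000 Y0.000
G1 X10.000 Y0.000
G1 X10.000 Y2.750
G1 X0.000 Y2.750
G1 X0.000 Y0.000
M2 ; end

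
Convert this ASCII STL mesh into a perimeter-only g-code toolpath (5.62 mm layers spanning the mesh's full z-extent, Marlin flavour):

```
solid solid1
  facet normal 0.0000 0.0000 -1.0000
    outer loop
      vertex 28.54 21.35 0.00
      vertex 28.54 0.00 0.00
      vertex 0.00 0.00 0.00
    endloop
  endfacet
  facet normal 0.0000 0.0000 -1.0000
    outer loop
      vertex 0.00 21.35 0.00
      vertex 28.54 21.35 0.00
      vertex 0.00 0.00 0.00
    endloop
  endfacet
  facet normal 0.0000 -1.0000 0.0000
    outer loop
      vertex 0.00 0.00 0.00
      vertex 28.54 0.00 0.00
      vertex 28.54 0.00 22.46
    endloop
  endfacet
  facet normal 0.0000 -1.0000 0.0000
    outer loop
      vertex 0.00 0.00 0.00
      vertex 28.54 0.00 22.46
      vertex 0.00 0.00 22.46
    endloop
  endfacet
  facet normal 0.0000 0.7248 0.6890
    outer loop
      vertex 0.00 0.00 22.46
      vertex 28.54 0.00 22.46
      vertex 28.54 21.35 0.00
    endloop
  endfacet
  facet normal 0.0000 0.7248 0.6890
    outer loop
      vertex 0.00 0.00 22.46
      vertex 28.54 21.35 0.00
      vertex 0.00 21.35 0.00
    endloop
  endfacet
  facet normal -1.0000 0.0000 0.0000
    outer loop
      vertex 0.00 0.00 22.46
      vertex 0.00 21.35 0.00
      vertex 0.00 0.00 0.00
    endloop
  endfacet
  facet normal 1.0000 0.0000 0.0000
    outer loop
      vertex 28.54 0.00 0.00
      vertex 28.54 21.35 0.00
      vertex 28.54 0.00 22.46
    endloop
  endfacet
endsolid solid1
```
; perimeter-only toolpath
G21 ; units = mm
G90 ; absolute positioning
G28 ; home
; layer 1
G0 Z5.62
G0 X0.00 Y0.00
G1 X28.54 Y0.00
G1 X28.54 Y16.01
G1 X0.00 Y16.01
G1 X0.00 Y0.00
; layer 2
G0 Z11.23
G0 X0.00 Y0.00
G1 X28.54 Y0.00
G1 X28.54 Y10.68
G1 X0.00 Y10.68
G1 X0.00 Y0.00
; layer 3
G0 Z16.84
G0 X0.00 Y0.00
G1 X28.54 Y0.00
G1 X28.54 Y5.34
G1 X0.00 Y5.34
G1 X0.00 Y0.00
M2 ; end

The solid is a wedge (ramp): 28.5 × 21.4 mm base, rising to 22.5 mm along the y=0 edge and sloping linearly to z=0 at y=21.4. Slicing at Δz = 5.62 mm — 4 equal slices spanning the solid's height, so layer i sits at z = i·h/4 — gives 3 non-empty perimeters. Each is a 4-segment closed polygon; G0 lifts to the layer z and rapids to the start vertex, then G1 traces the edges. The cross-section shrinks linearly with z (the slice at the apex is degenerate and omitted).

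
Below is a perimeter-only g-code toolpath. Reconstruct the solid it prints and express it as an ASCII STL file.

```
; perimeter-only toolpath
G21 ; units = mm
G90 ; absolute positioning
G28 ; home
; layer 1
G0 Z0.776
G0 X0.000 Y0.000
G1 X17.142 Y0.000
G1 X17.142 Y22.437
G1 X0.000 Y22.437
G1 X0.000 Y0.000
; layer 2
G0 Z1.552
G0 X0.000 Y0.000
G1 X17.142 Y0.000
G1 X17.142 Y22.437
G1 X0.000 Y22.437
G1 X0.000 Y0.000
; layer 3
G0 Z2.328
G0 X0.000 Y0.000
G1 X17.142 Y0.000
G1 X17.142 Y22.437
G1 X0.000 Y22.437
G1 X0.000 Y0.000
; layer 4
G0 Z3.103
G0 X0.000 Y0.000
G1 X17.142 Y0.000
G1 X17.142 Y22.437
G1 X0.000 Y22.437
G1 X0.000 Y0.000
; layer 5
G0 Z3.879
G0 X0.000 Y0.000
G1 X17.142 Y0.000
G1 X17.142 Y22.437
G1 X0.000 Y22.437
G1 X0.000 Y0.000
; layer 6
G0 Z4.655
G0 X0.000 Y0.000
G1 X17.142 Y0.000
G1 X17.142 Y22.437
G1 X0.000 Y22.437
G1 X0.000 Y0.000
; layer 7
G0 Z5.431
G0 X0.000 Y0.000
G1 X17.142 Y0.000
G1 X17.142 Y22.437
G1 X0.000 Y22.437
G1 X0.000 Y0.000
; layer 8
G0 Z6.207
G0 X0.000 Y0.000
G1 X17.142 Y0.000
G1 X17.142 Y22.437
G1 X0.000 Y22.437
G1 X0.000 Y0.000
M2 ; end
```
solid part
  facet normal 0.0000 0.0000 -1.0000
    outer loop
      vertex 17.142 22.437 0.000
      vertex 17.142 0.000 0.000
      vertex 0.000 0.000 0.000
    endloop
  endfacet
  facet normal 0.0000 0.0000 -1.0000
    outer loop
      vertex 0.000 22.437 0.000
      vertex 17.142 22.437 0.000
      vertex 0.000 0.000 0.000
    endloop
  endfacet
  facet normal 0.0000 0.0000 1.0000
    outer loop
      vertex 0.000 0.000 6.207
      vertex 17.142 0.000 6.207
      vertex 17.142 22.437 6.207
    endloop
  endfacet
  facet normal 0.0000 0.0000 1.0000
    outer loop
      vertex 0.000 0.000 6.207
      vertex 17.142 22.437 6.207
      vertex 0.000 22.437 6.207
    endloop
  endfacet
  facet normal 0.0000 -1.0000 0.0000
    outer loop
      vertex 0.000 0.000 0.000
      vertex 17.142 0.000 0.000
      vertex 17.142 0.000 6.207
    endloop
  endfacet
  facet normal 0.0000 -1.0000 0.0000
    outer loop
      vertex 0.000 0.000 0.000
      vertex 17.142 0.000 6.207
      vertex 0.000 0.000 6.207
    endloop
  endfacet
  facet normal 0.0000 1.0000 0.0000
    outer loop
      vertex 17.142 22.437 6.207
      vertex 17.142 22.437 0.000
      vertex 0.000 22.437 0.000
    endloop
  endfacet
  facet normal 0.0000 1.0000 0.0000
    outer loop
      vertex 0.000 22.437 6.207
      vertex 17.142 22.437 6.207
      vertex 0.000 22.437 0.000
    endloop
  endfacet
  facet normal -1.0000 0.0000 0.0000
    outer loop
      vertex 0.000 22.437 6.207
      vertex 0.000 22.437 0.000
      vertex 0.000 0.000 0.000
    endloop
  endfacet
  facet normal -1.0000 0.0000 0.0000
    outer loop
      vertex 0.000 0.000 6.207
      vertex 0.000 22.437 6.207
      vertex 0.000 0.000 0.000
    endloop
  endfacet
  facet normal 1.0000 0.0000 0.0000
    outer loop
      vertex 17.142 0.000 0.000
      vertex 17.142 22.437 0.000
      vertex 17.142 22.437 6.207
    endloop
  endfacet
  facet normal 1.0000 0.0000 0.0000
    outer loop
      vertex 17.142 0.000 0.000
      vertex 17.142 22.437 6.207
      vertex 17.142 0.000 6.207
    endloop
  endfacet
endsolid part

The G0 Z moves step by Δz≈0.776 mm. Every layer's G1 loop is the same polygon, so the solid is a straight extrusion of it from z=0 to z≈6.21. Closing with flat bottom and top caps and triangulating gives 12 facets — a rectangular box, roughly 17.1 × 22.4 mm footprint and 6.21 mm tall.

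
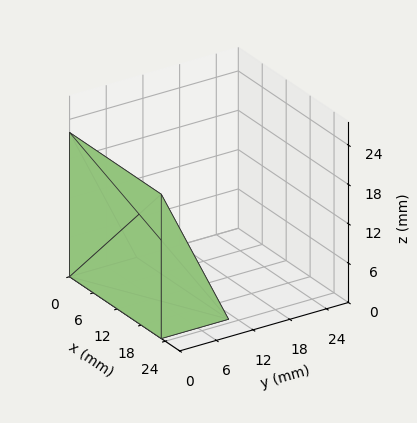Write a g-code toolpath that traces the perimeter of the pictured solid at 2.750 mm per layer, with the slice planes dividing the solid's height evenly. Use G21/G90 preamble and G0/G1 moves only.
Reading the render: the shape is a wedge (ramp): 23 × 11 mm base, rising to 22 mm along the y=0 edge and sloping linearly to z=0 at y=11 (dimensions read to the nearest mm from the axis ticks). For the g-code, the solid's height is divided into equal slices at the stated Δz and each level perimeter traced with G1 moves after a G0 lift.

; perimeter-only toolpath
G21 ; units = mm
G90 ; absolute positioning
G28 ; home
; layer 1
G0 Z2.750
G0 X0.000 Y0.000
G1 X23.000 Y0.000
G1 X23.000 Y9.625
G1 X0.000 Y9.625
G1 X0.000 Y0.000
; layer 2
G0 Z5.500
G0 X0.000 Y0.000
G1 X23.000 Y0.000
G1 X23.000 Y8.250
G1 X0.000 Y8.250
G1 X0.000 Y0.000
; layer 3
G0 Z8.250
G0 X0.000 Y0.000
G1 X23.000 Y0.000
G1 X23.000 Y6.875
G1 X0.000 Y6.875
G1 X0.000 Y0.000
; layer 4
G0 Z11.000
G0 X0.000 Y0.000
G1 X23.000 Y0.000
G1 X23.000 Y5.500
G1 X0.000 Y5.500
G1 X0.000 Y0.000
; layer 5
G0 Z13.750
G0 X0.000 Y0.000
G1 X23.000 Y0.000
G1 X23.000 Y4.125
G1 X0.000 Y4.125
G1 X0.000 Y0.000
; layer 6
G0 Z16.500
G0 X0.000 Y0.000
G1 X23.000 Y0.000
G1 X23.000 Y2.750
G1 X0.000 Y2.750
G1 X0.000 Y0.000
; layer 7
G0 Z19.250
G0 X0.000 Y0.000
G1 X23.000 Y0.000
G1 X23.000 Y1.375
G1 X0.000 Y1.375
G1 X0.000 Y0.000
M2 ; end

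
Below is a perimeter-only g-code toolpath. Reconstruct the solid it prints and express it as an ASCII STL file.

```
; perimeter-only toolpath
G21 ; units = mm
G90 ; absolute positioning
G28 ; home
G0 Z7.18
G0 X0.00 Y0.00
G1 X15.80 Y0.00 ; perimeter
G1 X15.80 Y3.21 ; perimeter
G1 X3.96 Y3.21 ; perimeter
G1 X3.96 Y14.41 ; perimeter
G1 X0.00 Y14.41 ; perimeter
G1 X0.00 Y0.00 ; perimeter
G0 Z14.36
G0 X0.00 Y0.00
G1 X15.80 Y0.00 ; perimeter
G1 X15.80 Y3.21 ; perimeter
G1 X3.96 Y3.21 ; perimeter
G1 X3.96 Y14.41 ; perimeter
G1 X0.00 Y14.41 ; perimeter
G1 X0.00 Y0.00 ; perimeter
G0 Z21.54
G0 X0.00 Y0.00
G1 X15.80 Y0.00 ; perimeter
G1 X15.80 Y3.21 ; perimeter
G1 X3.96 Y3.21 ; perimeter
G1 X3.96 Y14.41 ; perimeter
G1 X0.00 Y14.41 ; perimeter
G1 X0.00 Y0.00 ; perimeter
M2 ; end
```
solid part
  facet normal 0.0000 0.0000 -1.0000
    outer loop
      vertex 15.80 3.21 0.00
      vertex 15.80 0.00 0.00
      vertex 0.00 0.00 0.00
    endloop
  endfacet
  facet normal 0.0000 0.0000 -1.0000
    outer loop
      vertex 3.96 3.21 0.00
      vertex 15.80 3.21 0.00
      vertex 0.00 0.00 0.00
    endloop
  endfacet
  facet normal 0.0000 0.0000 -1.0000
    outer loop
      vertex 3.96 14.41 0.00
      vertex 3.96 3.21 0.00
      vertex 0.00 0.00 0.00
    endloop
  endfacet
  facet normal 0.0000 0.0000 -1.0000
    outer loop
      vertex 0.00 14.41 0.00
      vertex 3.96 14.41 0.00
      vertex 0.00 0.00 0.00
    endloop
  endfacet
  facet normal 0.0000 0.0000 1.0000
    outer loop
      vertex 0.00 0.00 21.54
      vertex 15.80 0.00 21.54
      vertex 15.80 3.21 21.54
    endloop
  endfacet
  facet normal 0.0000 0.0000 1.0000
    outer loop
      vertex 0.00 0.00 21.54
      vertex 15.80 3.21 21.54
      vertex 3.96 3.21 21.54
    endloop
  endfacet
  facet normal 0.0000 0.0000 1.0000
    outer loop
      vertex 0.00 0.00 21.54
      vertex 3.96 3.21 21.54
      vertex 3.96 14.41 21.54
    endloop
  endfacet
  facet normal 0.0000 0.0000 1.0000
    outer loop
      vertex 0.00 0.00 21.54
      vertex 3.96 14.41 21.54
      vertex 0.00 14.41 21.54
    endloop
  endfacet
  facet normal 0.0000 -1.0000 0.0000
    outer loop
      vertex 0.00 0.00 0.00
      vertex 15.80 0.00 0.00
      vertex 15.80 0.00 21.54
    endloop
  endfacet
  facet normal 0.0000 -1.0000 0.0000
    outer loop
      vertex 0.00 0.00 0.00
      vertex 15.80 0.00 21.54
      vertex 0.00 0.00 21.54
    endloop
  endfacet
  facet normal 1.0000 0.0000 0.0000
    outer loop
      vertex 15.80 0.00 0.00
      vertex 15.80 3.21 0.00
      vertex 15.80 3.21 21.54
    endloop
  endfacet
  facet normal 1.0000 0.0000 0.0000
    outer loop
      vertex 15.80 0.00 0.00
      vertex 15.80 3.21 21.54
      vertex 15.80 0.00 21.54
    endloop
  endfacet
  facet normal 0.0000 1.0000 0.0000
    outer loop
      vertex 15.80 3.21 0.00
      vertex 3.96 3.21 0.00
      vertex 3.96 3.21 21.54
    endloop
  endfacet
  facet normal 0.0000 1.0000 0.0000
    outer loop
      vertex 15.80 3.21 0.00
      vertex 3.96 3.21 21.54
      vertex 15.80 3.21 21.54
    endloop
  endfacet
  facet normal 1.0000 0.0000 0.0000
    outer loop
      vertex 3.96 3.21 0.00
      vertex 3.96 14.41 0.00
      vertex 3.96 14.41 21.54
    endloop
  endfacet
  facet normal 1.0000 0.0000 0.0000
    outer loop
      vertex 3.96 3.21 0.00
      vertex 3.96 14.41 21.54
      vertex 3.96 3.21 21.54
    endloop
  endfacet
  facet normal 0.0000 1.0000 0.0000
    outer loop
      vertex 3.96 14.41 0.00
      vertex 0.00 14.41 0.00
      vertex 0.00 14.41 21.54
    endloop
  endfacet
  facet normal 0.0000 1.0000 0.0000
    outer loop
      vertex 3.96 14.41 0.00
      vertex 0.00 14.41 21.54
      vertex 3.96 14.41 21.54
    endloop
  endfacet
  facet normal -1.0000 0.0000 0.0000
    outer loop
      vertex 0.00 14.41 0.00
      vertex 0.00 0.00 0.00
      vertex 0.00 0.00 21.54
    endloop
  endfacet
  facet normal -1.0000 0.0000 0.0000
    outer loop
      vertex 0.00 14.41 0.00
      vertex 0.00 0.00 21.54
      vertex 0.00 14.41 21.54
    endloop
  endfacet
endsolid part

The G0 Z moves step by Δz≈7.18 mm. Every layer's G1 loop is the same polygon, so the solid is a straight extrusion of it from z=0 to z≈21.5. Closing with flat bottom and top caps and triangulating gives 20 facets — an L-shaped prism: outer 15.8 × 14.4 mm, arm thicknesses ≈ 3.21 mm (horizontal) and 3.96 mm (vertical), extruded 21.5 mm in z.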